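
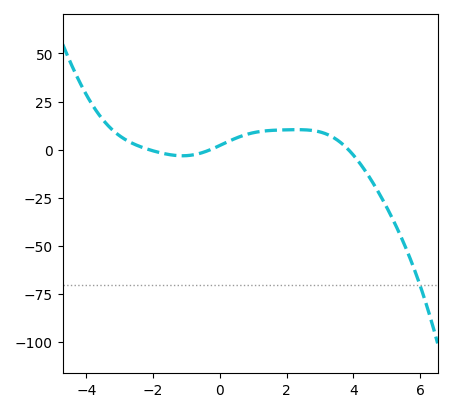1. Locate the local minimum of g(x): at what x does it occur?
-1.2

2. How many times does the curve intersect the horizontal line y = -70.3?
1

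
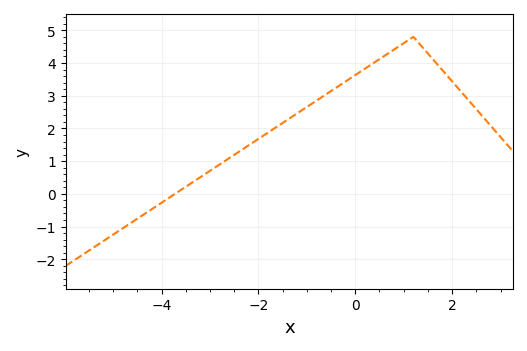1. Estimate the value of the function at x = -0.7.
2.9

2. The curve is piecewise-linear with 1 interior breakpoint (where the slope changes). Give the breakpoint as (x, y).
(1.2, 4.8)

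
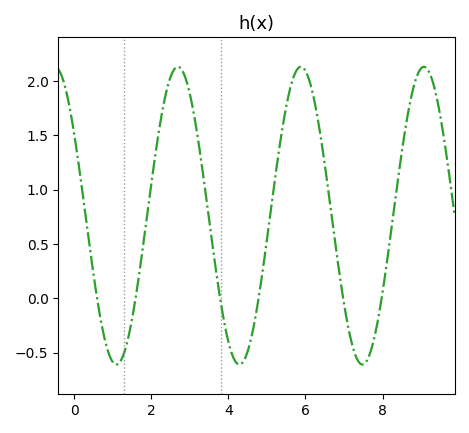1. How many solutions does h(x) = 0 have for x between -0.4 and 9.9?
6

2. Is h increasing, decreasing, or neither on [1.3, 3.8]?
neither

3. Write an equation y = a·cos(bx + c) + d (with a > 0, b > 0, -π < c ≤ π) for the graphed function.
y = 1.37cos(2x + 0.98) + 0.76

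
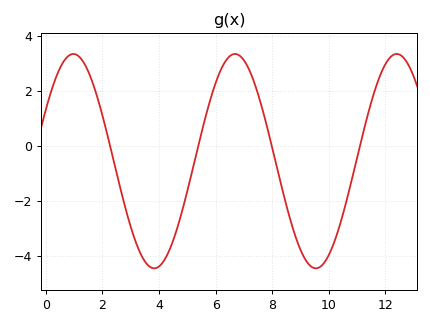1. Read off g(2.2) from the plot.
0.297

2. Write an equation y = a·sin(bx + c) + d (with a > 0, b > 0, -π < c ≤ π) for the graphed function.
y = 3.9sin(1.1x + 0.5) - 0.56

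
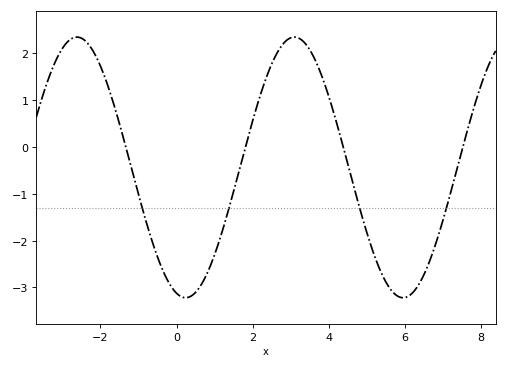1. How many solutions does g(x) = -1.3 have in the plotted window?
4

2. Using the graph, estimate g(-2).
1.7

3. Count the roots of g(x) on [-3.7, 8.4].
4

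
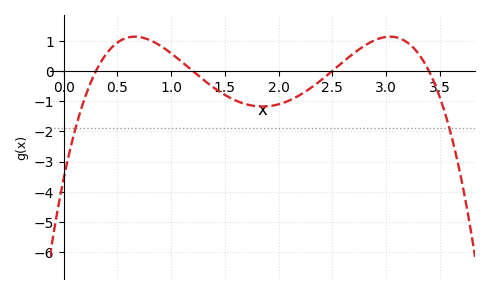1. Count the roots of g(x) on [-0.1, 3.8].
4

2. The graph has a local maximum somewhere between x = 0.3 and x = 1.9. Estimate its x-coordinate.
0.7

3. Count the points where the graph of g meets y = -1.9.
2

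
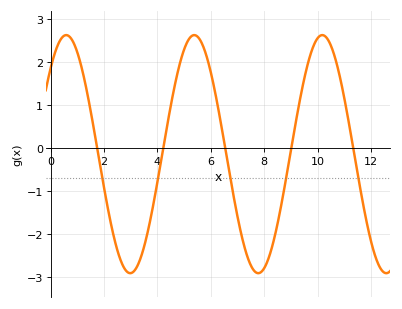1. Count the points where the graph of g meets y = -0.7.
5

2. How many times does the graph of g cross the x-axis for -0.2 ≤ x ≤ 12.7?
5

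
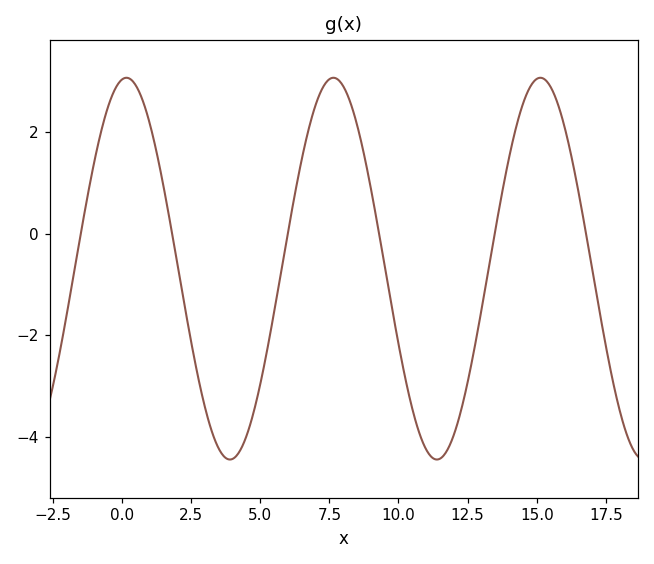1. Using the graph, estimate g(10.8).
-4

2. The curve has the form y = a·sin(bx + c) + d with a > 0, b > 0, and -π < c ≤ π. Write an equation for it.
y = 3.76sin(0.84x + 1.43) - 0.69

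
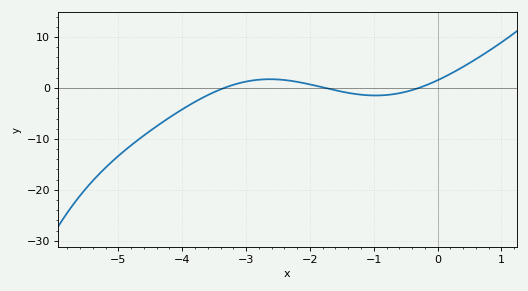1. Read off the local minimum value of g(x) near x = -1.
-1.48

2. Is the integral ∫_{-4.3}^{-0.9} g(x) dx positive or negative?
negative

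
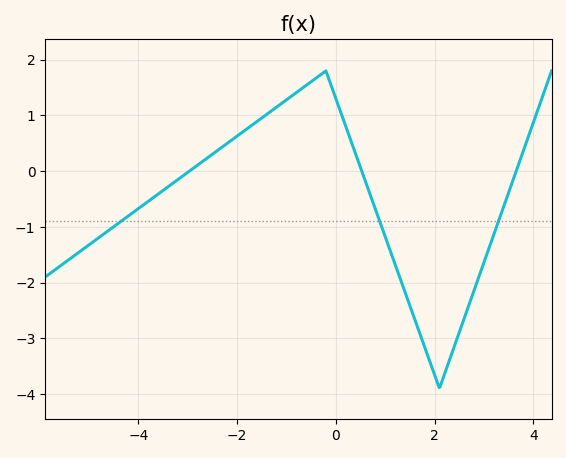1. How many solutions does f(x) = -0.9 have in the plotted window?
3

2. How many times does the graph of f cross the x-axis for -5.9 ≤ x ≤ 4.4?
3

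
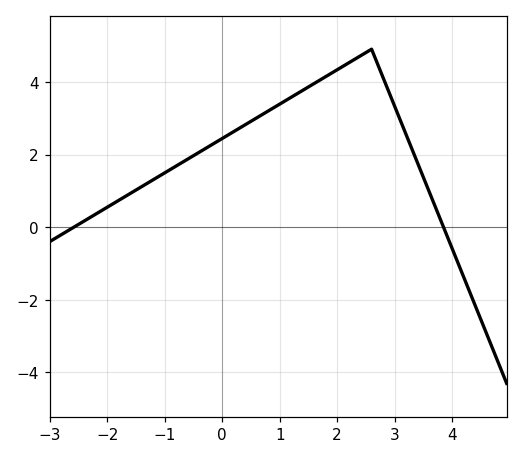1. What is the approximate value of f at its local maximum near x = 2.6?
4.9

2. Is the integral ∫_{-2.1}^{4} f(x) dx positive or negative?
positive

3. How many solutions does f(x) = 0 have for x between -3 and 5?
2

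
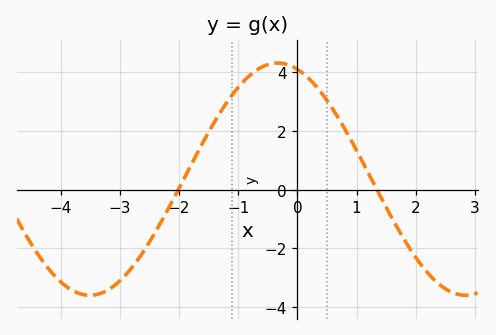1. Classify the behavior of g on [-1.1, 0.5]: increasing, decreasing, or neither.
neither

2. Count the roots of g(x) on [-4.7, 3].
2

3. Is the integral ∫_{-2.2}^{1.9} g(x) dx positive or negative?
positive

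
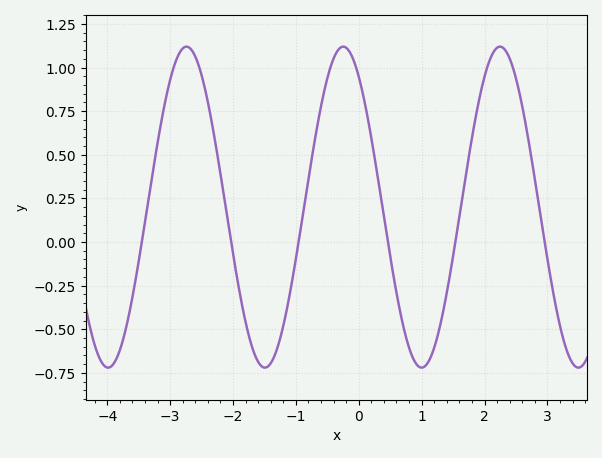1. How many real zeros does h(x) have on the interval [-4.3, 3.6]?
6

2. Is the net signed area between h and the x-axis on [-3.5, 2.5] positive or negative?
positive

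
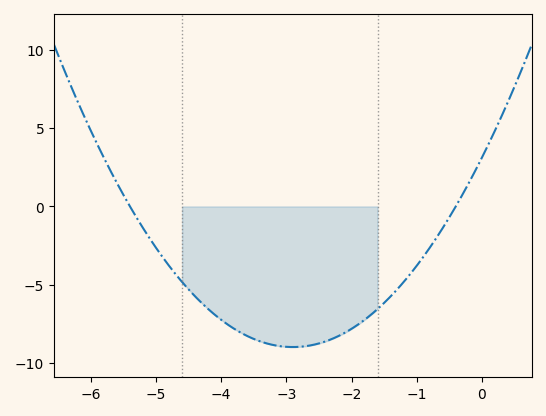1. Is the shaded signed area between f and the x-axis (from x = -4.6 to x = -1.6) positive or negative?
negative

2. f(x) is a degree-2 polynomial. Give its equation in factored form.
y = 1.44(x + 5.4)(x + 0.4)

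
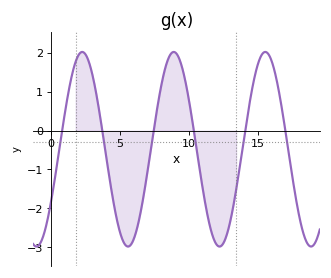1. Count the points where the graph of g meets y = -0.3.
6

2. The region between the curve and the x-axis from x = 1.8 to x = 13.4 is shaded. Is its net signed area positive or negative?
negative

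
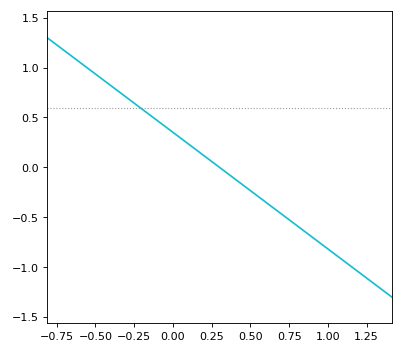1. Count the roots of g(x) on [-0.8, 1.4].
1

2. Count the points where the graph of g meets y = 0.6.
1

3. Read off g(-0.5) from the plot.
0.95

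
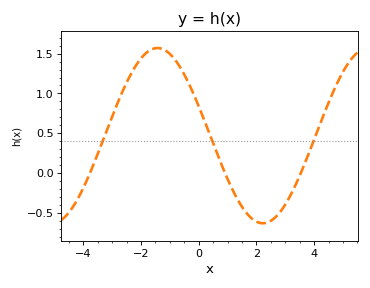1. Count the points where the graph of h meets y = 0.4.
3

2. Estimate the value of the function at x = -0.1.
0.95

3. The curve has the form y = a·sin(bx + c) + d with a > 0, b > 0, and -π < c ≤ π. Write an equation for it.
y = 1.1sin(0.86x + 2.8) + 0.47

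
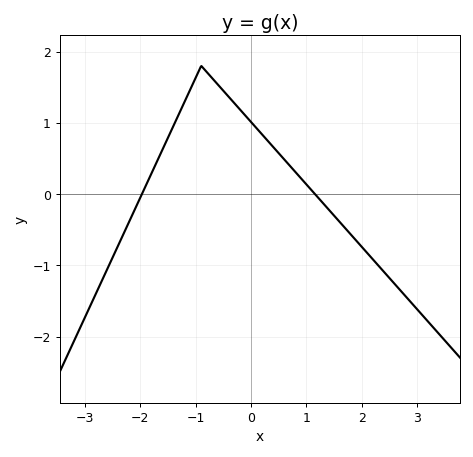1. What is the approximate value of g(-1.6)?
0.6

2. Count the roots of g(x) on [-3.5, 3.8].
2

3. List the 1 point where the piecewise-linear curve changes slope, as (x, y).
(-0.9, 1.8)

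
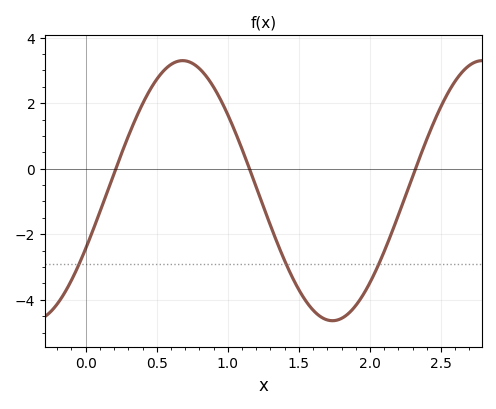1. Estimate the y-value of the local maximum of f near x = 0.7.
3.2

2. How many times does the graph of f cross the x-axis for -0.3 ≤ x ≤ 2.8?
3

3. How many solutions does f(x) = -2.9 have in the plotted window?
3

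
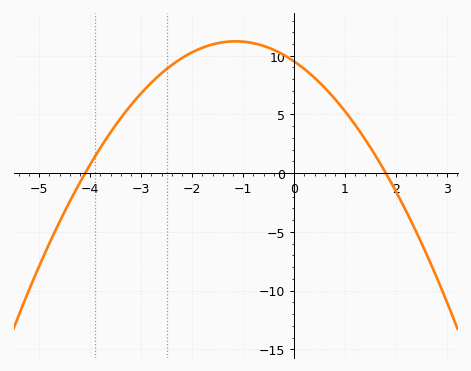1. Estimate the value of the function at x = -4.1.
0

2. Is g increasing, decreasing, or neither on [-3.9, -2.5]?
increasing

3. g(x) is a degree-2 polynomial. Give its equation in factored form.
y = -1.29(x + 4.1)(x - 1.8)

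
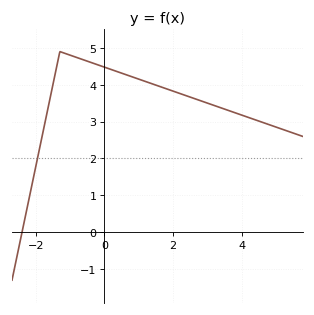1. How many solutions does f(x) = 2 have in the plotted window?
1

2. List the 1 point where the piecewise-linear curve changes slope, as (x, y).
(-1.3, 4.9)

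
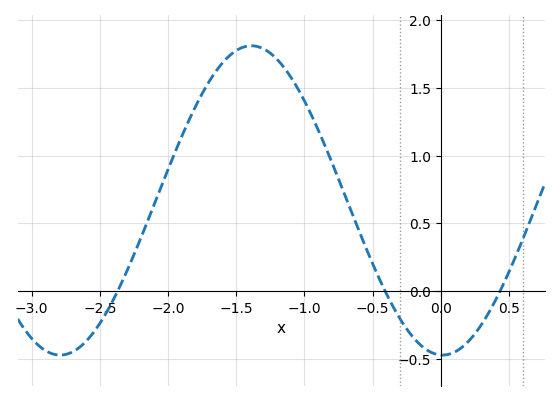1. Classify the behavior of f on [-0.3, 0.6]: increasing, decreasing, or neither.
neither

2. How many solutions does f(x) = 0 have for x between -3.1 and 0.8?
3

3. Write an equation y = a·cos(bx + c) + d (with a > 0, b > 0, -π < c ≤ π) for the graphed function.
y = 1.14cos(2.24x + 3.11) + 0.67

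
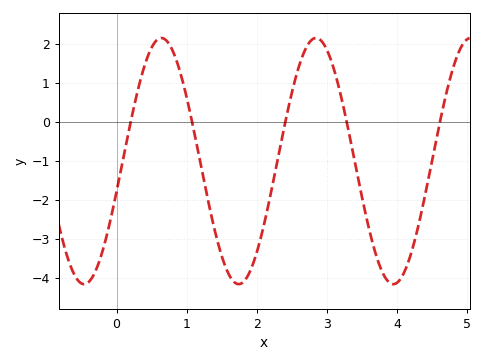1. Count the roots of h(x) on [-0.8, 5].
5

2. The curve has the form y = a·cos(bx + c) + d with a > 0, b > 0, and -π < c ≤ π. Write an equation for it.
y = 3.16cos(2.9x - 1.8) - 1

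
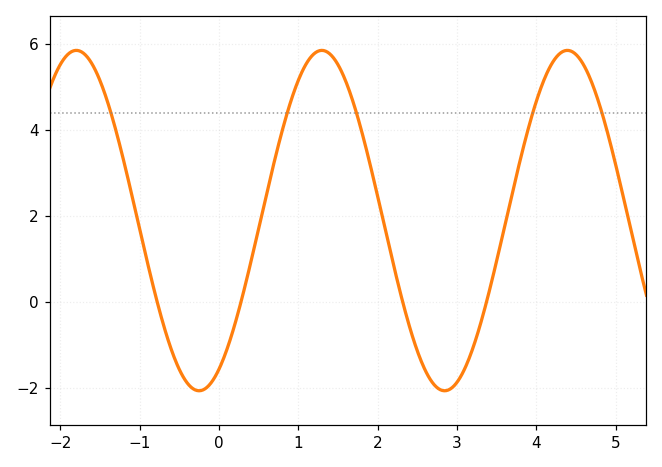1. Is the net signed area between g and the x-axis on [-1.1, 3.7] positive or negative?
positive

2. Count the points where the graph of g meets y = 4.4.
5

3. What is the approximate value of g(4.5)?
5.8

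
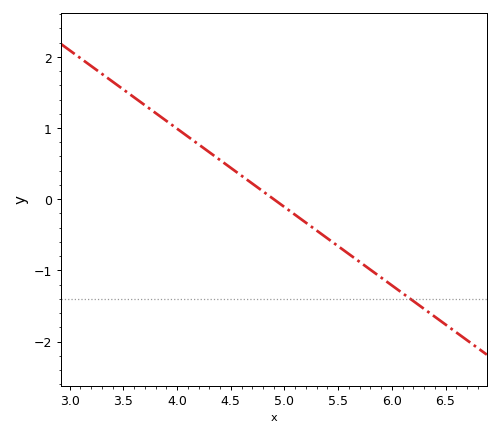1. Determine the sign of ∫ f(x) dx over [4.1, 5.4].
positive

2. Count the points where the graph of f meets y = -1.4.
1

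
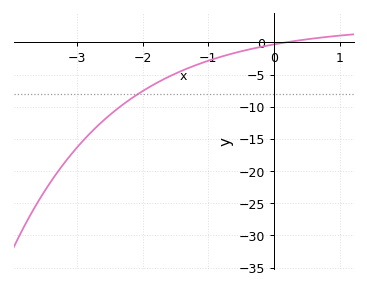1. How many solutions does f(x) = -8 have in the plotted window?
1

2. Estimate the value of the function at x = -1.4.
-4.5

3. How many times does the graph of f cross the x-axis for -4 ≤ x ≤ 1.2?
1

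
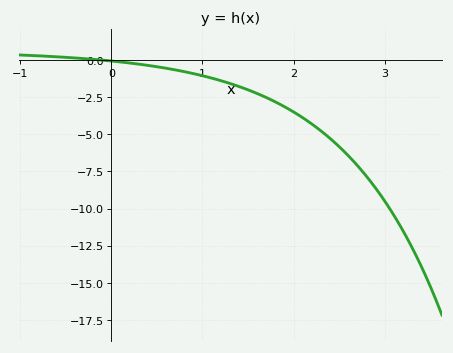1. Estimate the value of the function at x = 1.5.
-2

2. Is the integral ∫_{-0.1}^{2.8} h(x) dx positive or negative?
negative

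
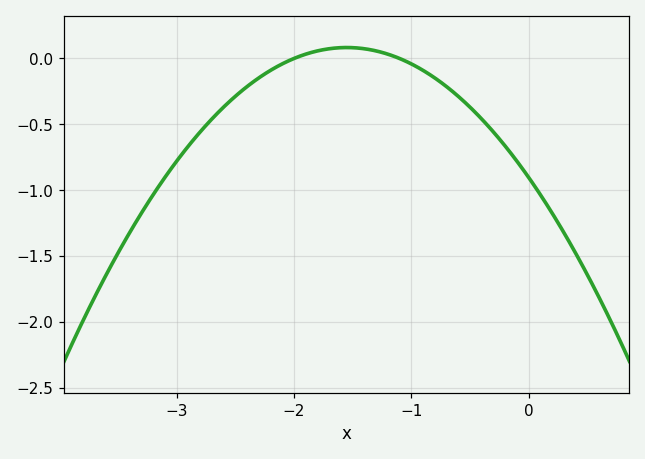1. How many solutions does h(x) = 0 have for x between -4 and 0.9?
2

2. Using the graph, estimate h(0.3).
-1.3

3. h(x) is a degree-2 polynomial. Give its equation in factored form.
y = -0.41(x + 2)(x + 1.1)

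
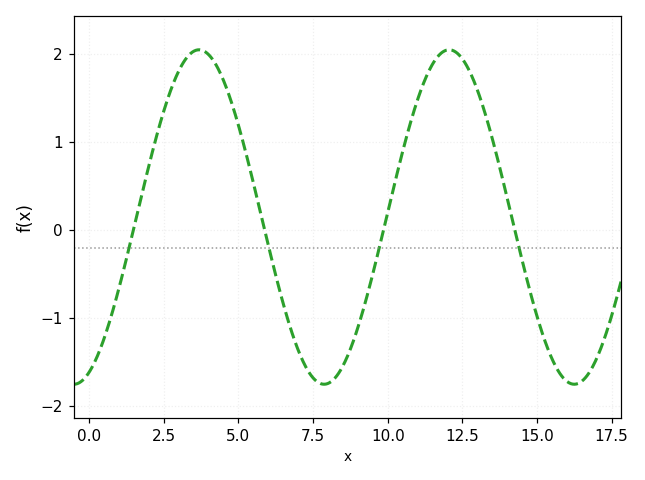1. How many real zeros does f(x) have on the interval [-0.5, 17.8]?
4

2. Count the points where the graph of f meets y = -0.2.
4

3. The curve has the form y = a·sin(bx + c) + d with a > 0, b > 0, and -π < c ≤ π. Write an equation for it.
y = 1.9sin(0.75x - 1.19) + 0.15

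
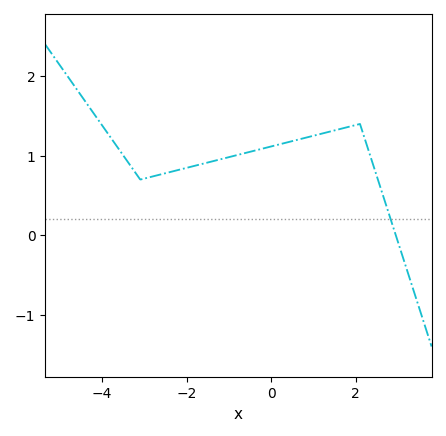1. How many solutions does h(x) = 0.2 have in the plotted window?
1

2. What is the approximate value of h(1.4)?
1.3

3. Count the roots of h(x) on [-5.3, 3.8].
1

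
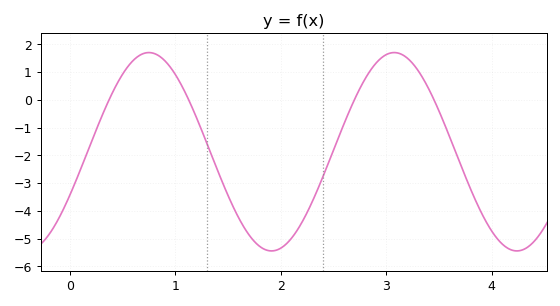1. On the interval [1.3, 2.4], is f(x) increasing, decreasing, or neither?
neither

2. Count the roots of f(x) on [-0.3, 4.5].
4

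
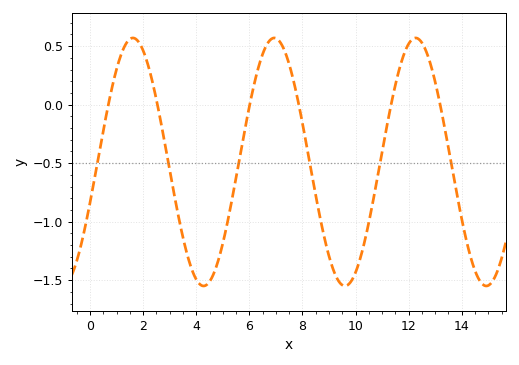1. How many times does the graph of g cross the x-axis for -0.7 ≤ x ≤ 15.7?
6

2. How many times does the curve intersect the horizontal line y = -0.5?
6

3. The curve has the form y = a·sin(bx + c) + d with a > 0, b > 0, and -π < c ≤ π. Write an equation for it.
y = 1.06sin(1.2x - 0.33) - 0.49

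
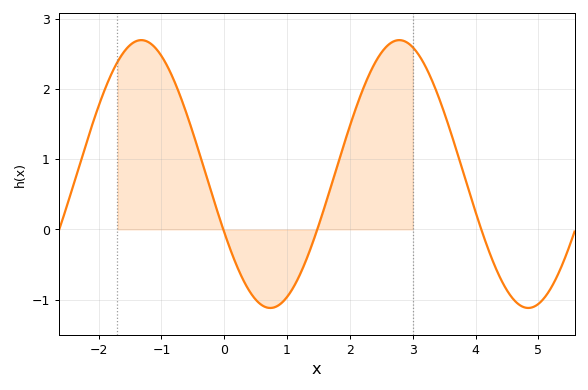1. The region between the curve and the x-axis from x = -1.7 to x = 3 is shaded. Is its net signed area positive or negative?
positive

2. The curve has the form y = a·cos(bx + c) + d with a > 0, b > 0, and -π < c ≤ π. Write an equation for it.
y = 1.91cos(1.5x + 2) + 0.79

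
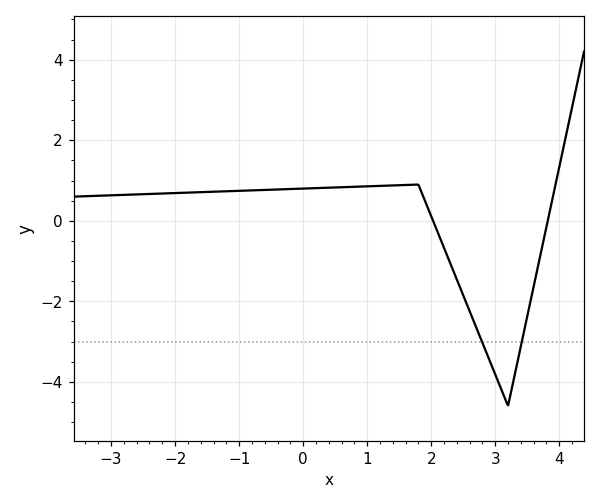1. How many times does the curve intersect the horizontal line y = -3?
2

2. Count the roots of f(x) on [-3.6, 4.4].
2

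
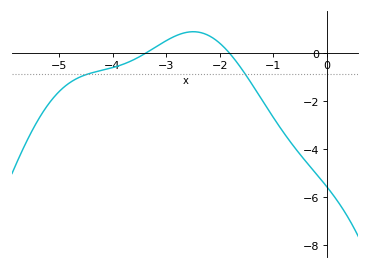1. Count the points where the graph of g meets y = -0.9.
2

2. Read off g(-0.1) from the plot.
-5.29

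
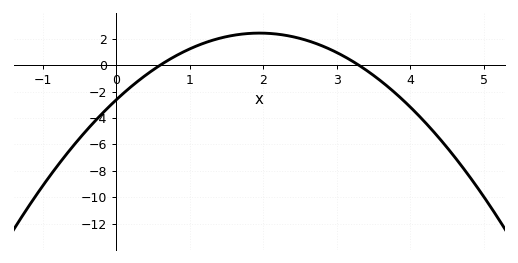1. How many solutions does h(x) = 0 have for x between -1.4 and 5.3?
2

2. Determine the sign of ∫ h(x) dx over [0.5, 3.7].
positive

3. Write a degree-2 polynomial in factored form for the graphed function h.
y = -1.33(x - 0.6)(x - 3.3)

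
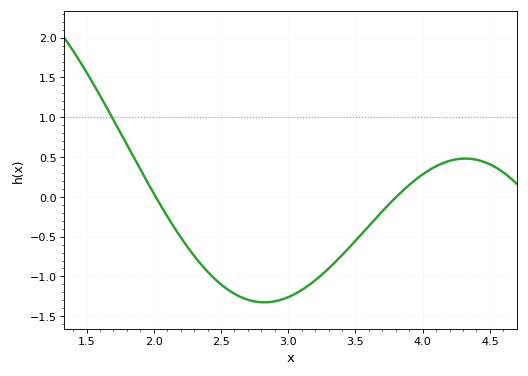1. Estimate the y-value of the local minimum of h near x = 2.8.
-1.35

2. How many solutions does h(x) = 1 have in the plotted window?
1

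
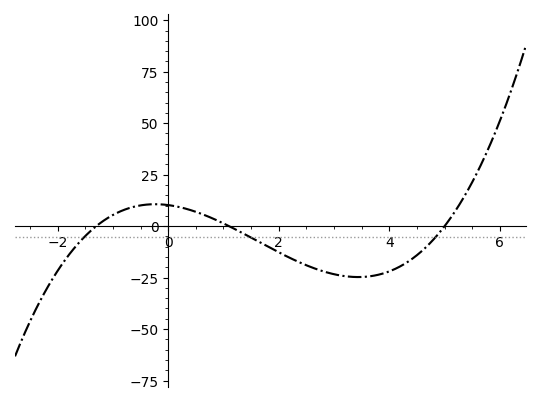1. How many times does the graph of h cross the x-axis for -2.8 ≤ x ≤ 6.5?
3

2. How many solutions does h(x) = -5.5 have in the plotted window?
3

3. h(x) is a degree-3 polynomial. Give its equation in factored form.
y = 1.43(x + 1.3)(x - 1.1)(x - 5)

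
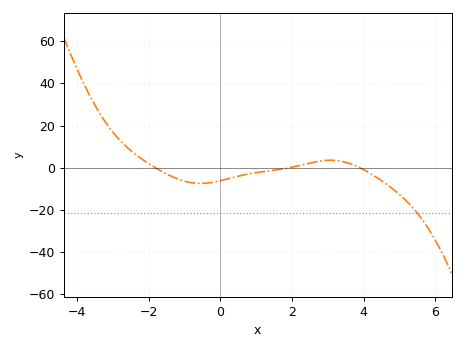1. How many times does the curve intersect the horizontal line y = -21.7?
1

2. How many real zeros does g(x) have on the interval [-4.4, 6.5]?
3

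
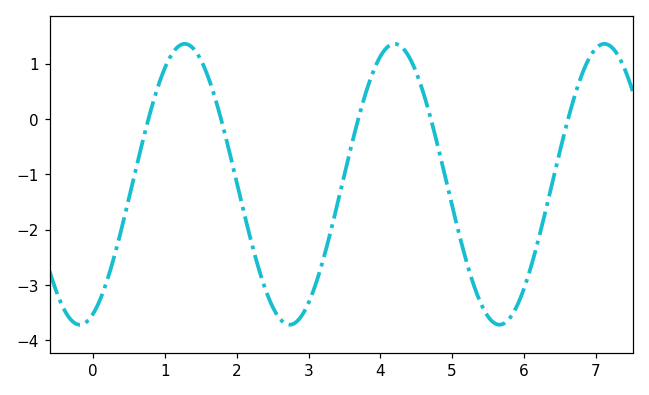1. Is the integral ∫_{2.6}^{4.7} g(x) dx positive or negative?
negative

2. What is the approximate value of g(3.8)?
0.487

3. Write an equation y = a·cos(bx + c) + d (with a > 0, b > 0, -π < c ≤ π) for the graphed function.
y = 2.54cos(2.15x - 2.74) - 1.18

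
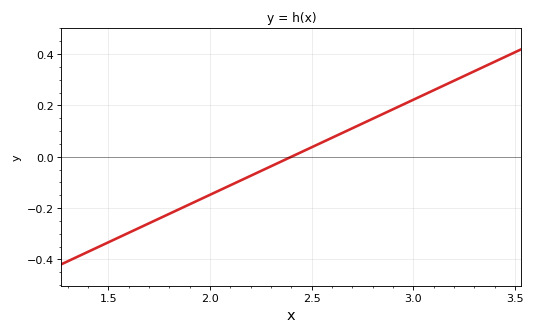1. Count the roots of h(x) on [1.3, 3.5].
1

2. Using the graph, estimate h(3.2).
0.296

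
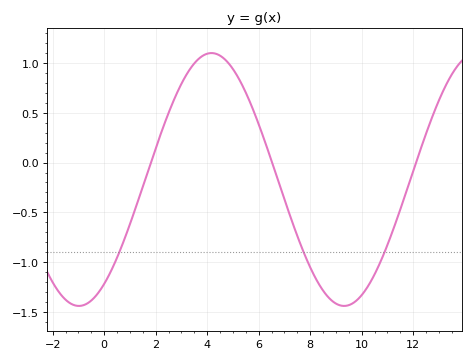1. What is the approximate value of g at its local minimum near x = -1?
-1.44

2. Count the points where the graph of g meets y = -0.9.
3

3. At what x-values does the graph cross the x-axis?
1.81, 6.52, 12.1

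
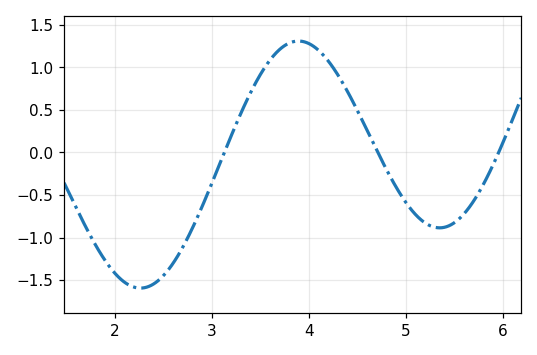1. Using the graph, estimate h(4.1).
1.2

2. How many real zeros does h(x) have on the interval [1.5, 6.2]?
3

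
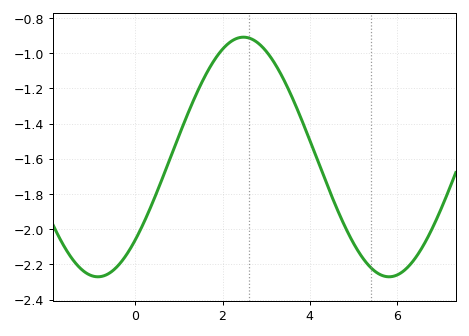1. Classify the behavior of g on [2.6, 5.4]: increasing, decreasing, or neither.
decreasing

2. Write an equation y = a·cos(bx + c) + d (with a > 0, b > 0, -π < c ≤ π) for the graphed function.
y = 0.68cos(0.94x - 2.33) - 1.59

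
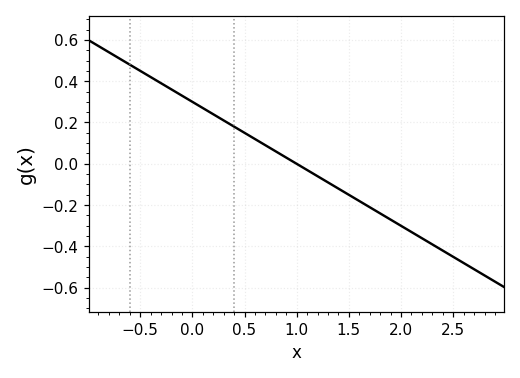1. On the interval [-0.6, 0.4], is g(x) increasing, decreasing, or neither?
decreasing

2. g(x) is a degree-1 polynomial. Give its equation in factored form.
y = -0.3(x - 1)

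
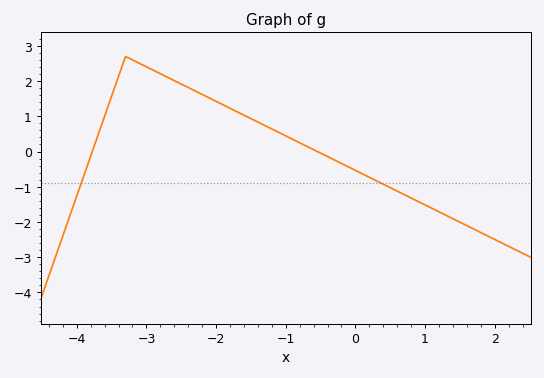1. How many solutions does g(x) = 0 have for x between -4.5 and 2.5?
2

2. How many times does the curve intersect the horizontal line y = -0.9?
2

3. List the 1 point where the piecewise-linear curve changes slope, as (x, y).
(-3.3, 2.7)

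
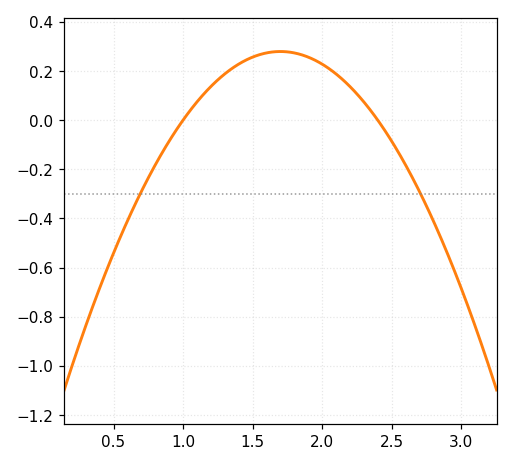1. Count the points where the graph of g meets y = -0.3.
2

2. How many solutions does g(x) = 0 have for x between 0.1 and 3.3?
2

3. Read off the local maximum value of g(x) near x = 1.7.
0.279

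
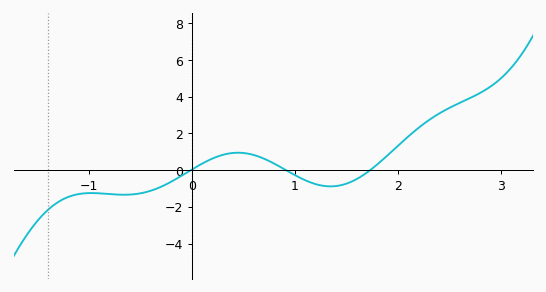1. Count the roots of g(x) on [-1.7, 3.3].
3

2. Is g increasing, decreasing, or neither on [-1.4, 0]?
neither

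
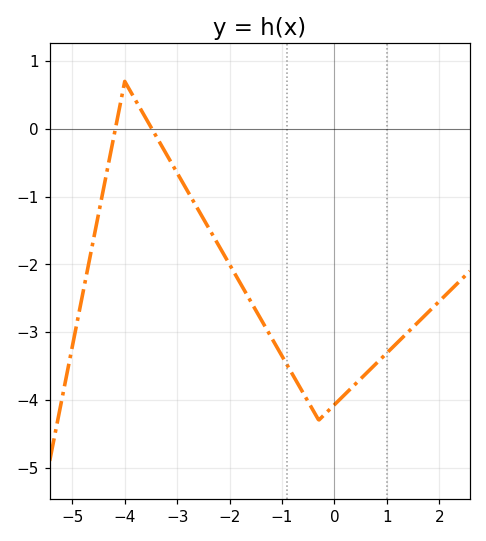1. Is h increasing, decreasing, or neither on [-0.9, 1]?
neither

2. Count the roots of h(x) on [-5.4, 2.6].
2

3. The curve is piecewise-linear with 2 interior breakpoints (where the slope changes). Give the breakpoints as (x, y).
(-4, 0.7); (-0.3, -4.3)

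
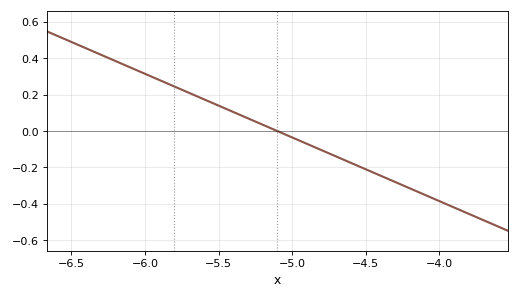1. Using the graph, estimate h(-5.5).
0.14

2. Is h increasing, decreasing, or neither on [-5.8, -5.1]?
decreasing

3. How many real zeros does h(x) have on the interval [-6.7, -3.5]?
1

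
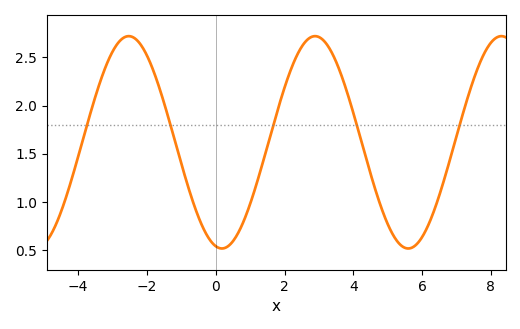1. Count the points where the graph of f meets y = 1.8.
5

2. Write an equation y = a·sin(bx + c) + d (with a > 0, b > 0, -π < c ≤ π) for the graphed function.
y = 1.1sin(1.16x - 1.78) + 1.62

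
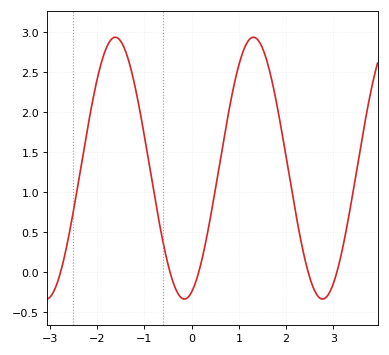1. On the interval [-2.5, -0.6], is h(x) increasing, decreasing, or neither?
neither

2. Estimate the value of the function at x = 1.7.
2.39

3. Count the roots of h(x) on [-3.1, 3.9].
5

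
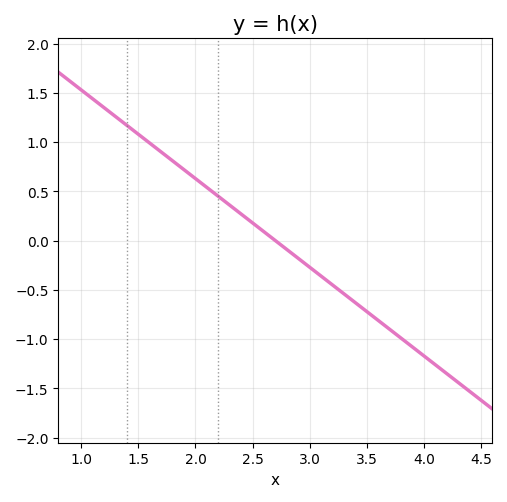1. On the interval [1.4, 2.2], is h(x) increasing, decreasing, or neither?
decreasing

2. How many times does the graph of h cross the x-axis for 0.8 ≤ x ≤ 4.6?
1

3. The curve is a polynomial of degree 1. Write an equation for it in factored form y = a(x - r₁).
y = -0.9(x - 2.7)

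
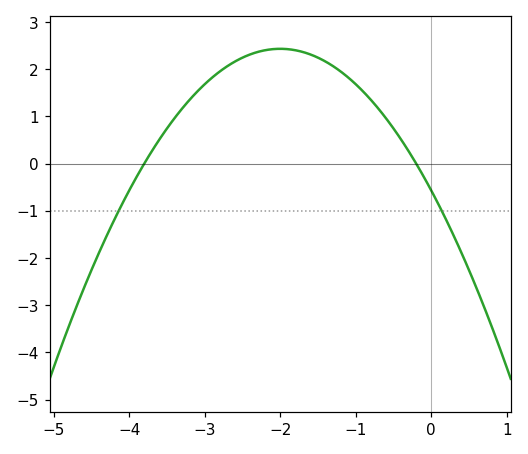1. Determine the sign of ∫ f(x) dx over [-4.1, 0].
positive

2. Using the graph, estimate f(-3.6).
0.5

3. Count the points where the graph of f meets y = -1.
2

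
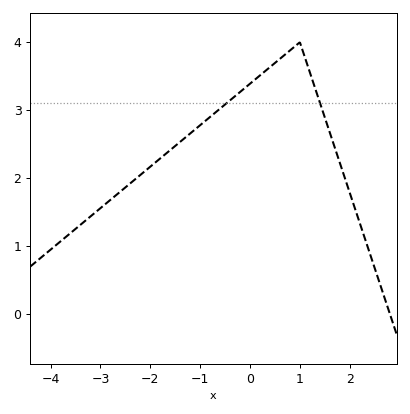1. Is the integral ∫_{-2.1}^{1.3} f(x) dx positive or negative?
positive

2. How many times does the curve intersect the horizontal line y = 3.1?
2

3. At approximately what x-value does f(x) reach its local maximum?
1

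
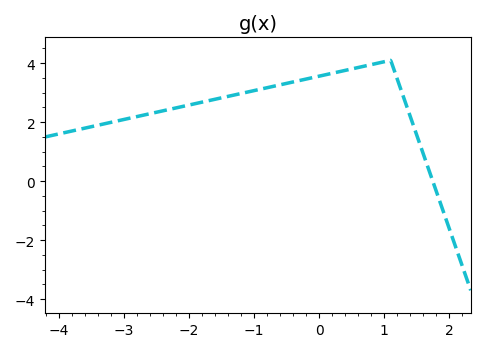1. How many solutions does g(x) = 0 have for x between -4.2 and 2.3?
1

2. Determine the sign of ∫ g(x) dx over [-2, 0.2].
positive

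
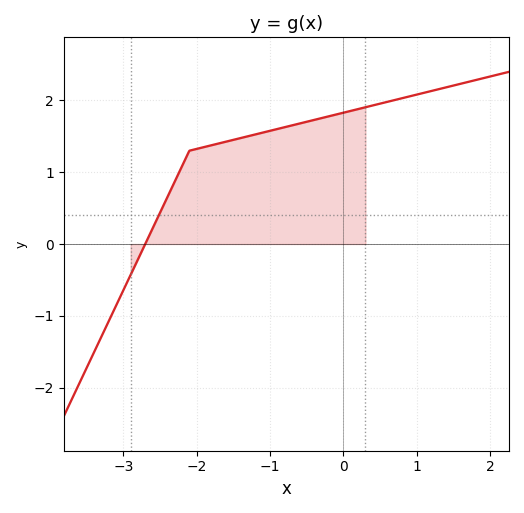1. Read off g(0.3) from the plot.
1.91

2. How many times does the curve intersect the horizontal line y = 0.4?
1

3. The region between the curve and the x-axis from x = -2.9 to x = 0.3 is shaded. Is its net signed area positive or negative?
positive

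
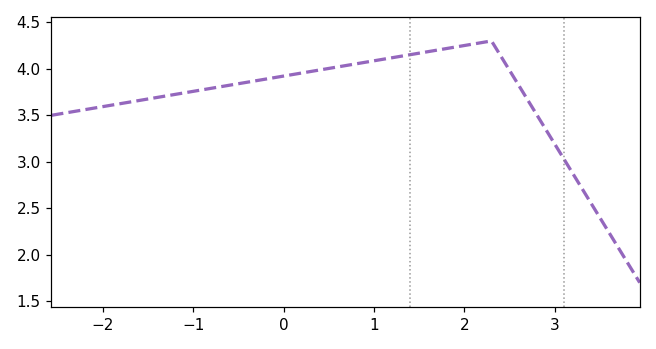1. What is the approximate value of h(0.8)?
4.05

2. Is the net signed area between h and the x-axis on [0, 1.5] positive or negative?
positive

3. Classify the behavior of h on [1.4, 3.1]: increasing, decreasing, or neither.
neither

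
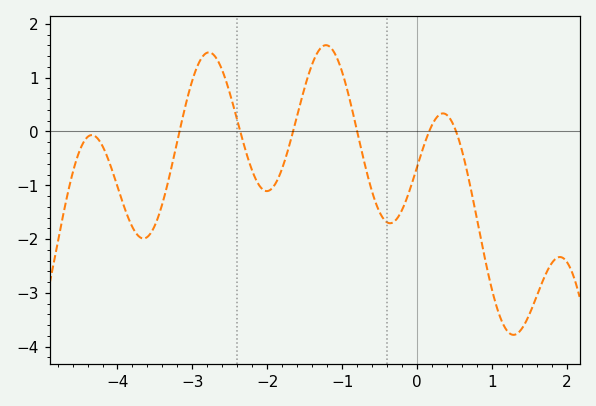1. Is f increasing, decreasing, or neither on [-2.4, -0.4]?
neither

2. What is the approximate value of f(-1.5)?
0.828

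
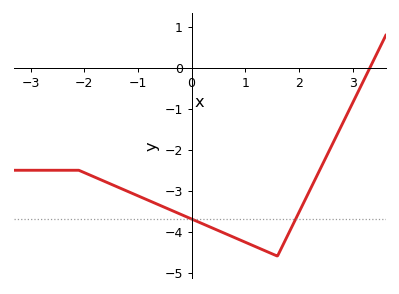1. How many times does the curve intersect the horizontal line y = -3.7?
2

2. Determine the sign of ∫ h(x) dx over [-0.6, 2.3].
negative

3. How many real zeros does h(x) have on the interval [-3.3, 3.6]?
1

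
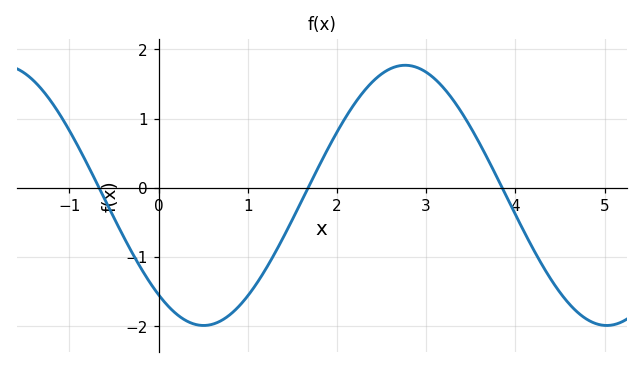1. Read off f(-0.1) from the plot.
-1.4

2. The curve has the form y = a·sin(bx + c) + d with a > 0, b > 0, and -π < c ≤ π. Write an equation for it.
y = 1.88sin(1.4x - 2.3) - 0.11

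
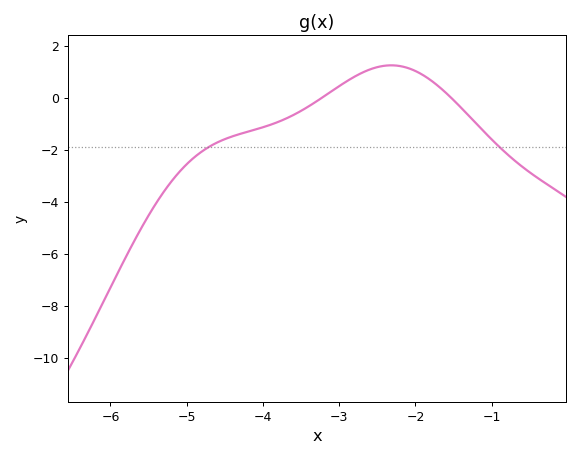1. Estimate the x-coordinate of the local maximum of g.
-2.32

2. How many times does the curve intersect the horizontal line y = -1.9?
2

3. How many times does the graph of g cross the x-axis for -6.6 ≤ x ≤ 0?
2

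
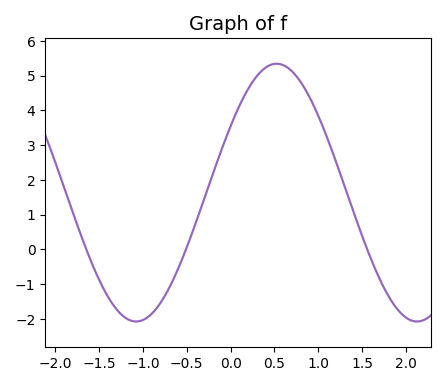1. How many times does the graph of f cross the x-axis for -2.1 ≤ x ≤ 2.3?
3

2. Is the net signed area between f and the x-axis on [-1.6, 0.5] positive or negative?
positive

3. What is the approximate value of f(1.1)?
3.2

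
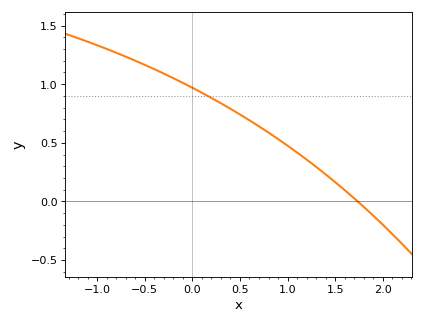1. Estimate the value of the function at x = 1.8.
-0.05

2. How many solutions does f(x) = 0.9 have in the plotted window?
1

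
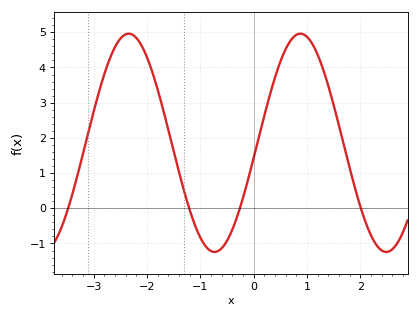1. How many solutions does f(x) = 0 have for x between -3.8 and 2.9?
4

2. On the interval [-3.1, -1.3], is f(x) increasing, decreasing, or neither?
neither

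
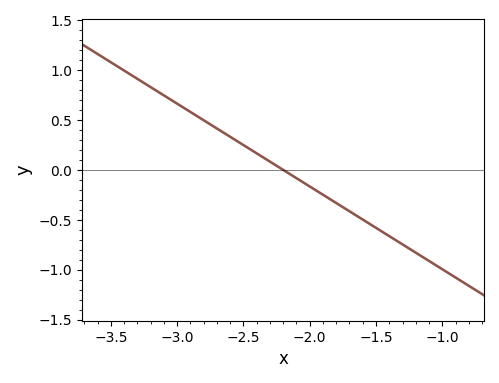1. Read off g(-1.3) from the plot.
-0.75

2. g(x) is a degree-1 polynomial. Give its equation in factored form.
y = -0.83(x + 2.2)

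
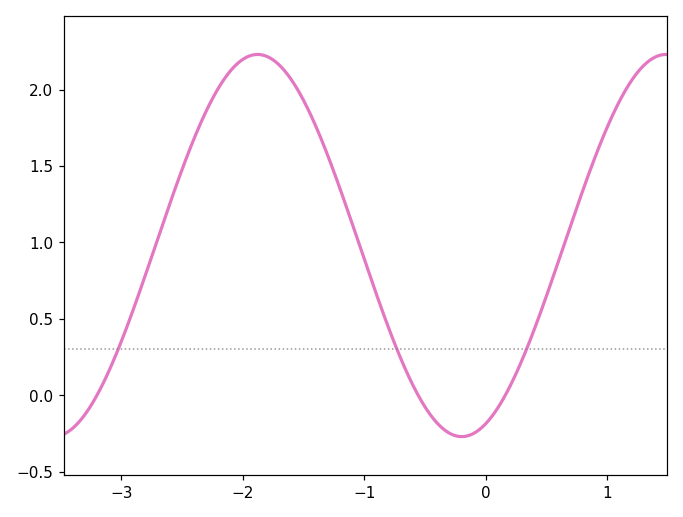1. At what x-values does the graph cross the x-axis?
-3.2, -0.6, 0.2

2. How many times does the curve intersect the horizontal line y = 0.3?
3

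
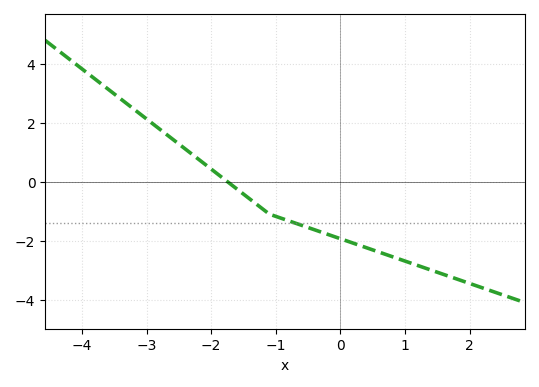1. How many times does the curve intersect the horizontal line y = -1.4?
1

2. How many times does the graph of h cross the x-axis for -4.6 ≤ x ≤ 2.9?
1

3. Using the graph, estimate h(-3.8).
3.49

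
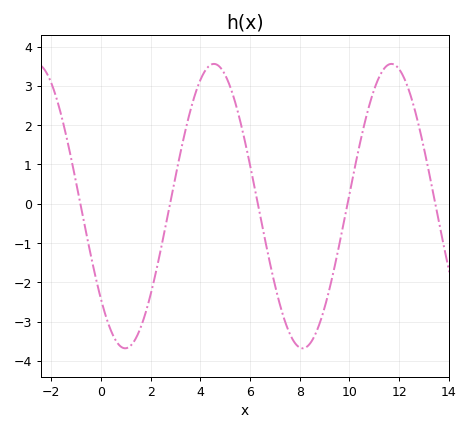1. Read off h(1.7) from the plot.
-2.97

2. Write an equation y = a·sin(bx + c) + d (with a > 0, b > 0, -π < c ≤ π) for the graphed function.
y = 3.62sin(0.88x - 2.43) - 0.06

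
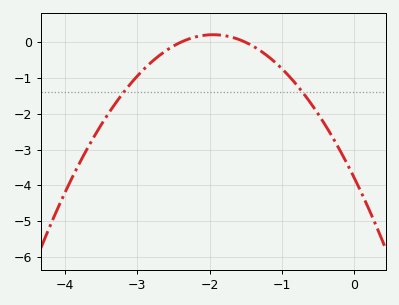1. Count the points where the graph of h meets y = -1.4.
2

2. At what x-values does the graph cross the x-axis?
-2.4, -1.5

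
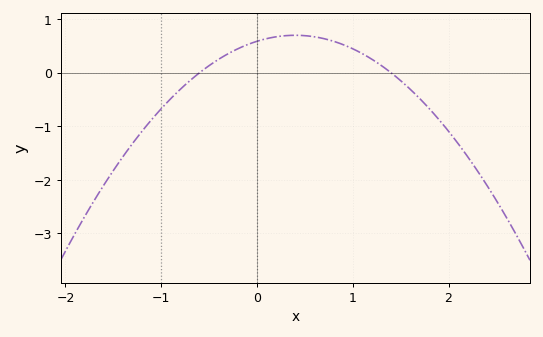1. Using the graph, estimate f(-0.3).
0.357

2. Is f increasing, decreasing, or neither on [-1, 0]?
increasing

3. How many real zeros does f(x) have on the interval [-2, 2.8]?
2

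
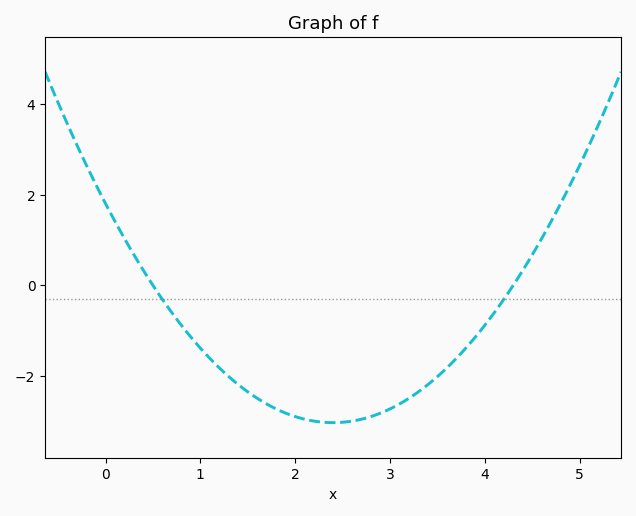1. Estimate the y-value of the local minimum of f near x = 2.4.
-3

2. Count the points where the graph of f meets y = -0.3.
2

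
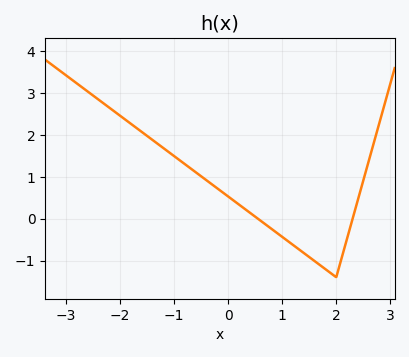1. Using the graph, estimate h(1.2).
-0.627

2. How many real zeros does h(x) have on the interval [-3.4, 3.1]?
2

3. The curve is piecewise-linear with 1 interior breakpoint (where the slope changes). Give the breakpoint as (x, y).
(2, -1.4)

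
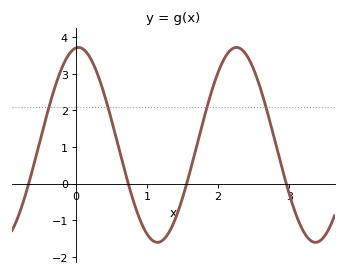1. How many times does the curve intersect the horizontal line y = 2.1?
4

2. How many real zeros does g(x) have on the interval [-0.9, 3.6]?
4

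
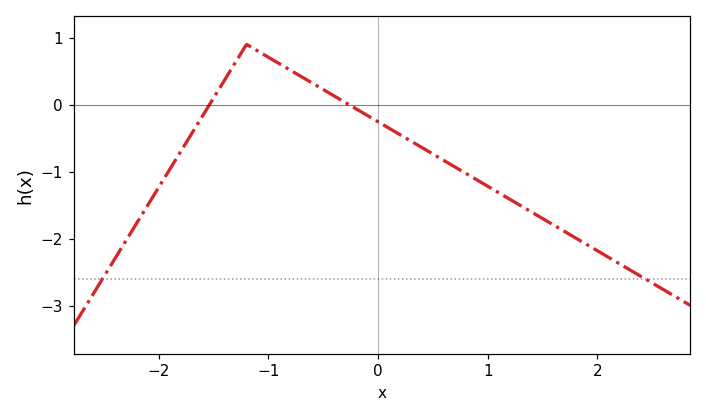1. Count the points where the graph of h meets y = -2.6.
2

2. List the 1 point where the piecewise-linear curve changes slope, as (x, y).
(-1.2, 0.9)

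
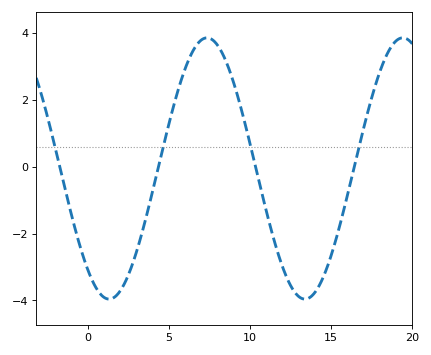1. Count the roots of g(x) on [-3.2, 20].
4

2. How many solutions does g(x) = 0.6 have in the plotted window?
4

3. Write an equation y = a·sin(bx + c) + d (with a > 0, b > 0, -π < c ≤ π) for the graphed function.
y = 3.91sin(0.52x - 2.25) - 0.05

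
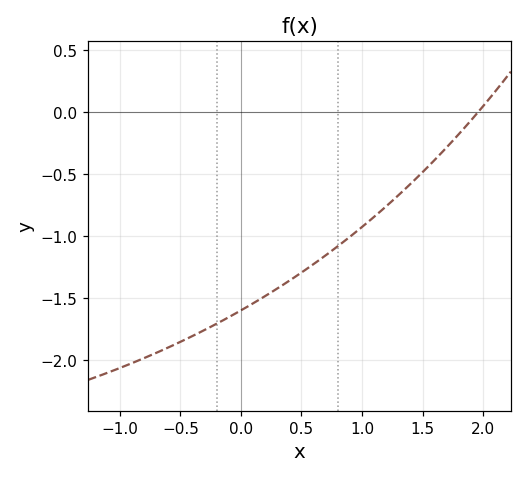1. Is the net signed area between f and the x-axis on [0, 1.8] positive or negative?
negative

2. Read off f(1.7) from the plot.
-0.3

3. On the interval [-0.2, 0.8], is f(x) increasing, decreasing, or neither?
increasing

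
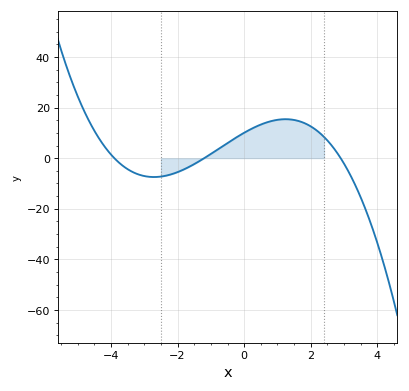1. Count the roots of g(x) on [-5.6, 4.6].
3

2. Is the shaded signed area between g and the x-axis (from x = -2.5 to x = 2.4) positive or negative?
positive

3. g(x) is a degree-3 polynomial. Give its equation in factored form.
y = -0.74(x + 3.9)(x + 1.2)(x - 2.9)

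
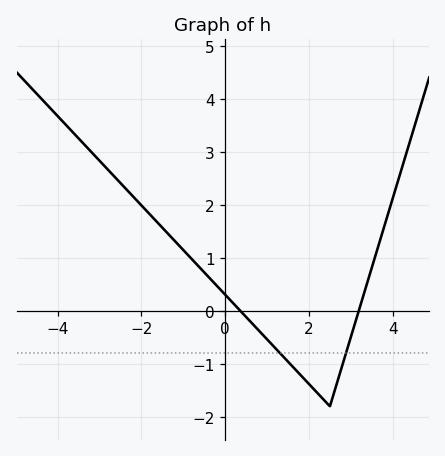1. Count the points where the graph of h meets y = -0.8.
2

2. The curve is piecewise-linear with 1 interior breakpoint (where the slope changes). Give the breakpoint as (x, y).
(2.5, -1.8)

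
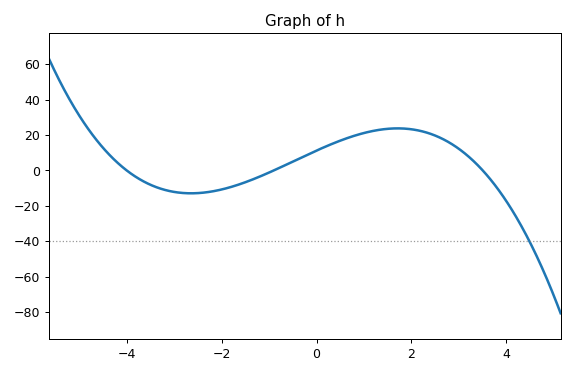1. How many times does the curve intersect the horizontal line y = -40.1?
1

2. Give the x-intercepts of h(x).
-4, -0.8, 3.4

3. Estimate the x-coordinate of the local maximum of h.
1.8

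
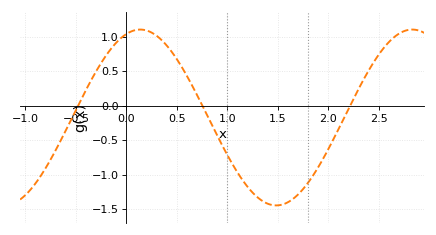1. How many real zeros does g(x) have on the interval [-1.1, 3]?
3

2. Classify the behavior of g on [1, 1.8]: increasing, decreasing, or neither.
neither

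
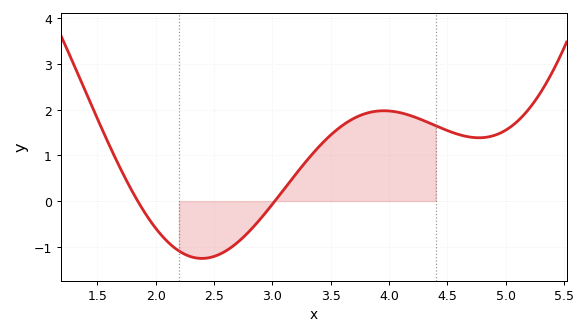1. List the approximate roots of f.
1.85, 3.02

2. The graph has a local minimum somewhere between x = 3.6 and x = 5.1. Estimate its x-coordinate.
4.77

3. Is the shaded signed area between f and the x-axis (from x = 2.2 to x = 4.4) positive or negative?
positive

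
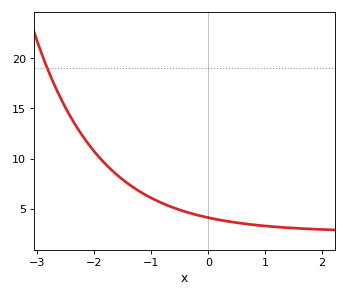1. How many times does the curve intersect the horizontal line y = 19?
1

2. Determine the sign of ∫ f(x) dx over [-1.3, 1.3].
positive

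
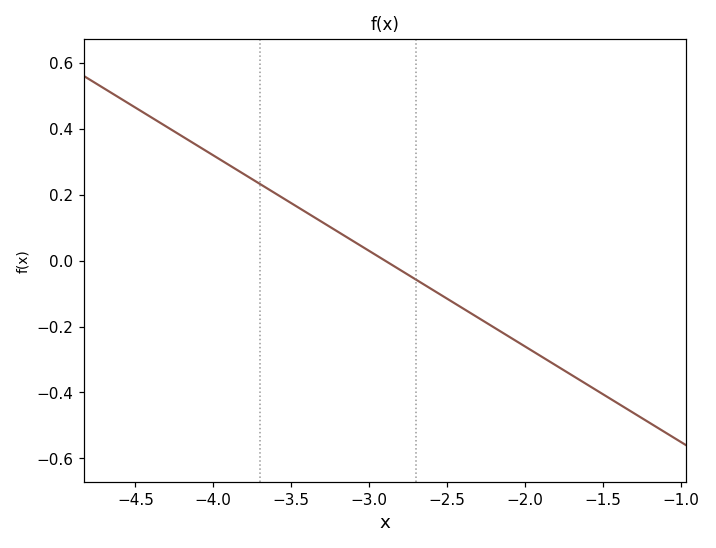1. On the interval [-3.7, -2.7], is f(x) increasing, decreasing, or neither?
decreasing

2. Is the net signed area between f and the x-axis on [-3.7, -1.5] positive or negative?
negative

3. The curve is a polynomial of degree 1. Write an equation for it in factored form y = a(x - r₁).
y = -0.29(x + 2.9)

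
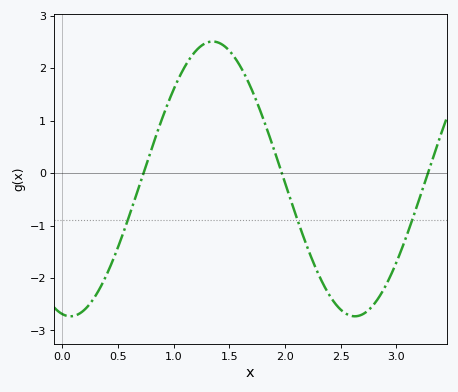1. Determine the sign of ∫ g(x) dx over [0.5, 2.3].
positive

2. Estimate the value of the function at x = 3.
-1.7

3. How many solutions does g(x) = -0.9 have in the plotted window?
3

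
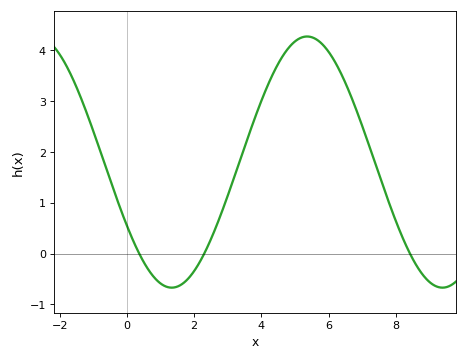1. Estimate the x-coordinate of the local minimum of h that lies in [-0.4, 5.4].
1.4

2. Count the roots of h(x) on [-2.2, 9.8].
3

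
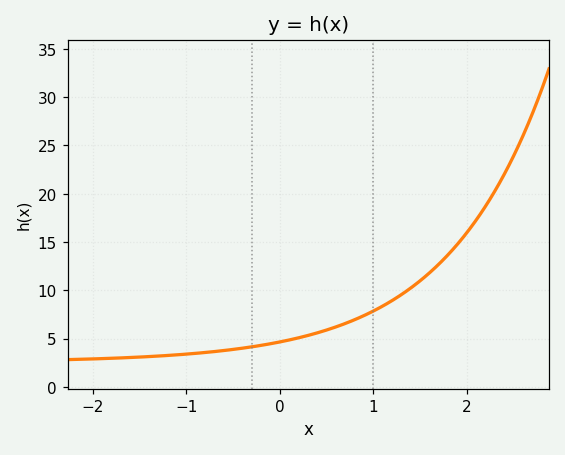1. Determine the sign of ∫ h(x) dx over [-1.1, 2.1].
positive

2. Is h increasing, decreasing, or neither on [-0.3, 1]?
increasing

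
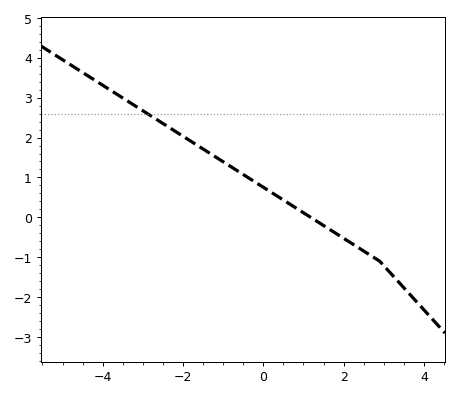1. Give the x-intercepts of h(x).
1.18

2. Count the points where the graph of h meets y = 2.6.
1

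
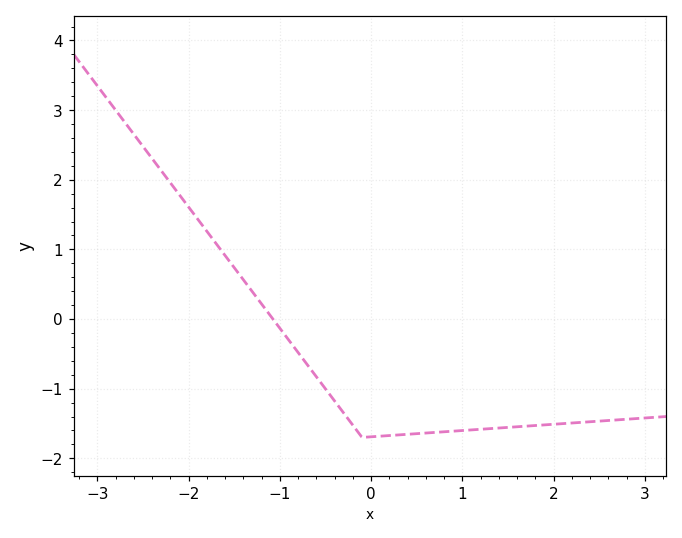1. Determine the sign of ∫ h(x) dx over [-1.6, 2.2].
negative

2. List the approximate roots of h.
-1.08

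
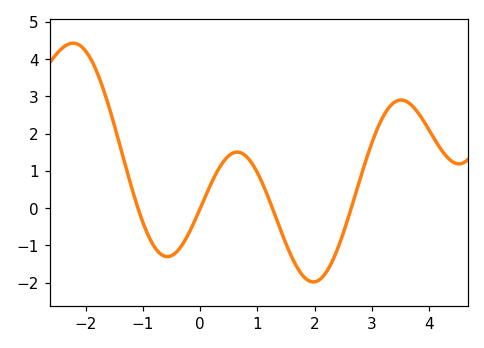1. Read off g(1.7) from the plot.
-1.61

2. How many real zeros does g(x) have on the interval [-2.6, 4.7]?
4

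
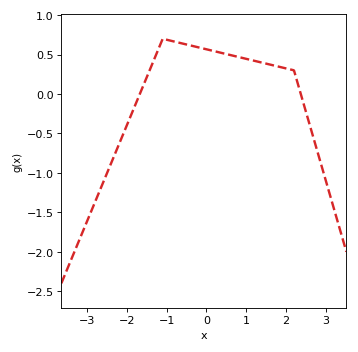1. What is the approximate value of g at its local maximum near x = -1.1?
0.7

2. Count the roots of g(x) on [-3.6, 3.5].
2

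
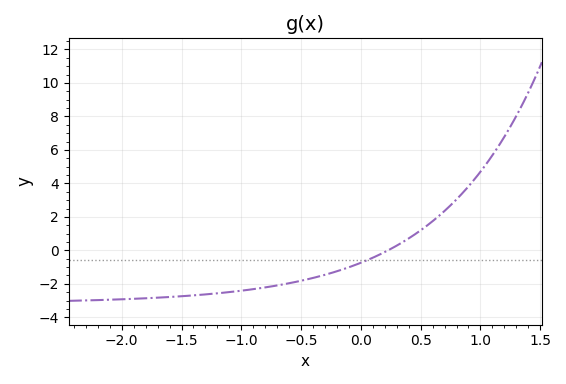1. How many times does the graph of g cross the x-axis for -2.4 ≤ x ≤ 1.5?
1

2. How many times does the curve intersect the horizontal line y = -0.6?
1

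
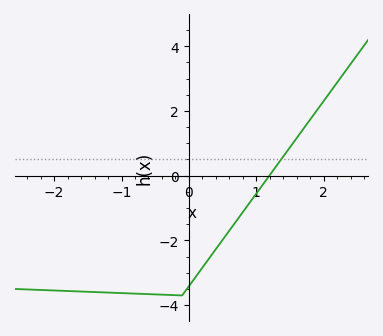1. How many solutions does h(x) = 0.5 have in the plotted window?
1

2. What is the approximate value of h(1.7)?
1.45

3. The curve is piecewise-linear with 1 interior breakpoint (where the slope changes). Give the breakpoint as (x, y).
(-0.1, -3.7)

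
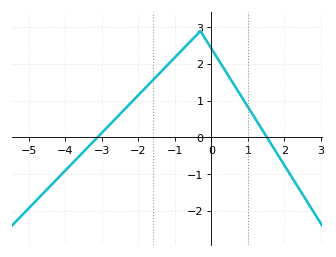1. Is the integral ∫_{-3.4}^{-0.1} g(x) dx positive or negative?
positive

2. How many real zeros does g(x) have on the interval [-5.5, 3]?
2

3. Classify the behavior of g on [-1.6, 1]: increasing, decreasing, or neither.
neither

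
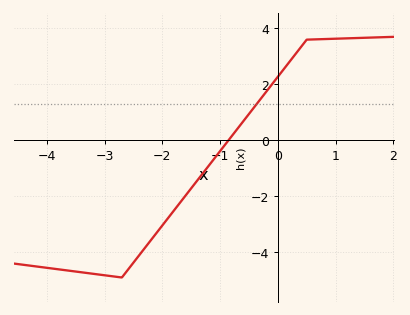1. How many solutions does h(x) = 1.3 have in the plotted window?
1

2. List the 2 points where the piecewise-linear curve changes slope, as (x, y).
(-2.7, -4.9); (0.5, 3.6)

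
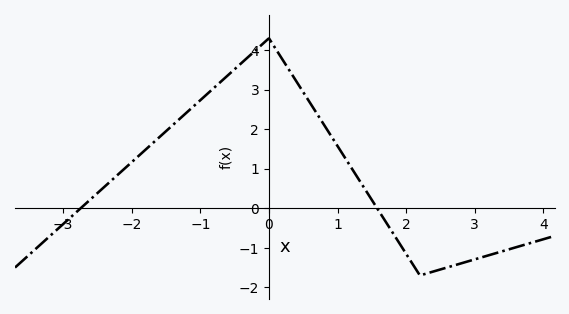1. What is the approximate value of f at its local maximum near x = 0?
4.3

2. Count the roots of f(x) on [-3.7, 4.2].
2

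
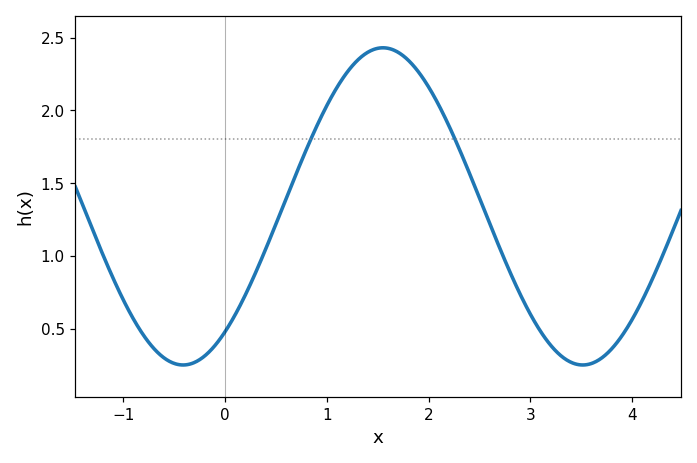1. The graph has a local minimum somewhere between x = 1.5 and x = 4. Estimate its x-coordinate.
3.51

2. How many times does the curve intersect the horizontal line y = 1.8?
2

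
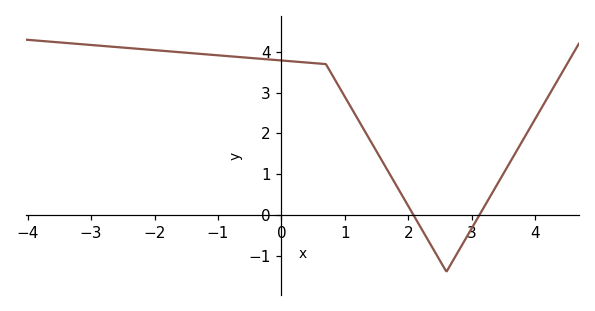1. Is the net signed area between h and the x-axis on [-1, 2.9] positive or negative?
positive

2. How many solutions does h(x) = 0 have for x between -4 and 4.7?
2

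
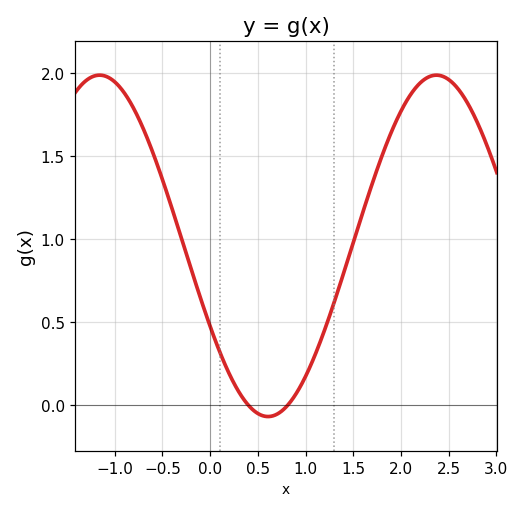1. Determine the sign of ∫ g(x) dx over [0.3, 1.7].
positive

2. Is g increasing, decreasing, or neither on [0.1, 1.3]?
neither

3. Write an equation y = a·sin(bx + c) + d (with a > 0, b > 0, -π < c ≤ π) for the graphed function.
y = 1.03sin(1.8x - 2.6) + 0.96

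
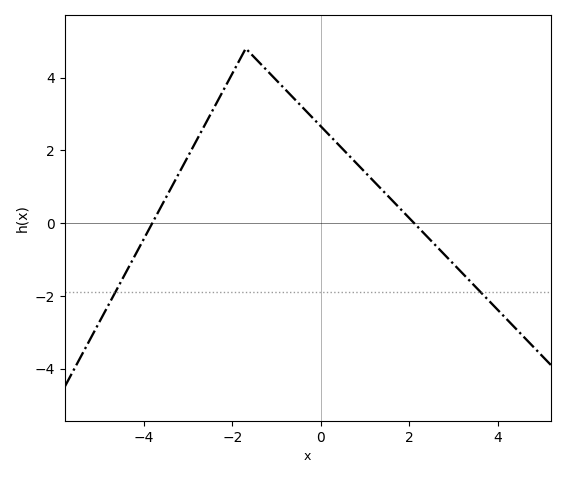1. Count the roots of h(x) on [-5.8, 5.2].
2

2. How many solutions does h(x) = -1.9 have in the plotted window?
2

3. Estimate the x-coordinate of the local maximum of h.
-1.6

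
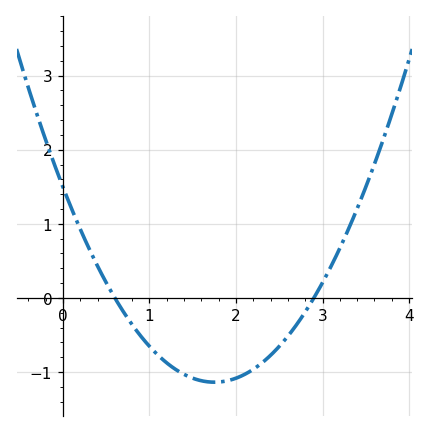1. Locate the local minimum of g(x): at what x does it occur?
1.75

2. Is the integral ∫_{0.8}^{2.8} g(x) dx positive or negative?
negative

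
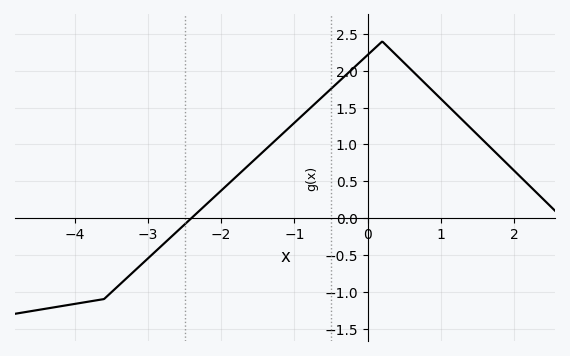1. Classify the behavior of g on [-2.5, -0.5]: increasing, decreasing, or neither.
increasing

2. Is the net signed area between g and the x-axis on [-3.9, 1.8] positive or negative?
positive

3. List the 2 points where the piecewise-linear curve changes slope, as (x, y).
(-3.6, -1.1); (0.2, 2.4)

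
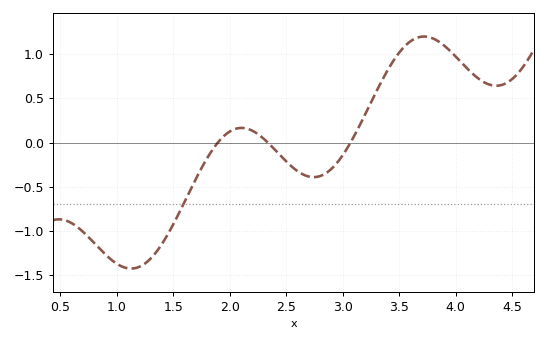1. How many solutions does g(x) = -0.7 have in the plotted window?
1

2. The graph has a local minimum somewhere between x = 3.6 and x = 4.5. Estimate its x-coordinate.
4.36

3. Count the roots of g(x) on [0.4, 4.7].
3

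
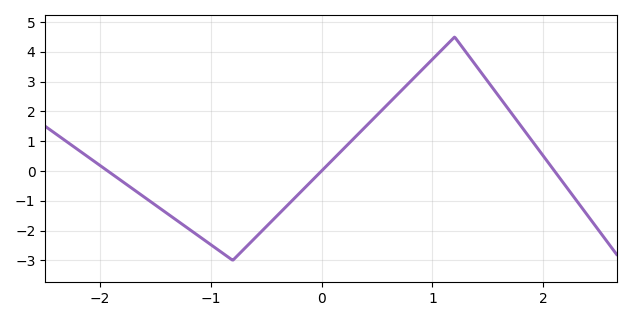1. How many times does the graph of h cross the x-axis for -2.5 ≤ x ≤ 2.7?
3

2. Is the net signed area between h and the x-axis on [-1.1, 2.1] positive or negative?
positive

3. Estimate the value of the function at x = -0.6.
-2.25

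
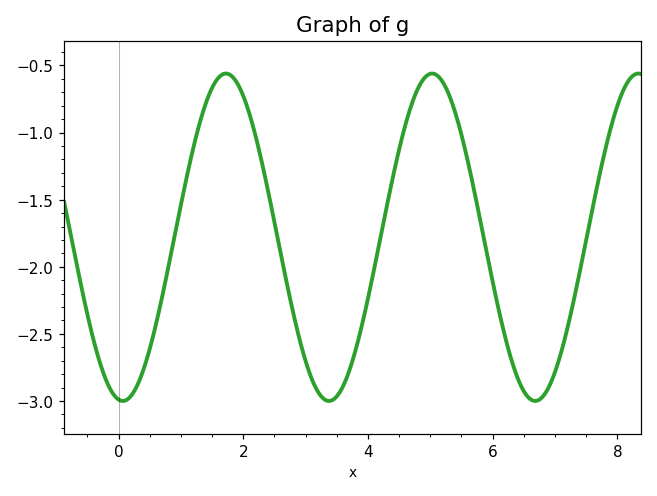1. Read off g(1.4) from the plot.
-0.8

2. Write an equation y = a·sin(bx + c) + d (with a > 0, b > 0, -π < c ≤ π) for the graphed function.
y = 1.22sin(1.9x - 1.7) - 1.78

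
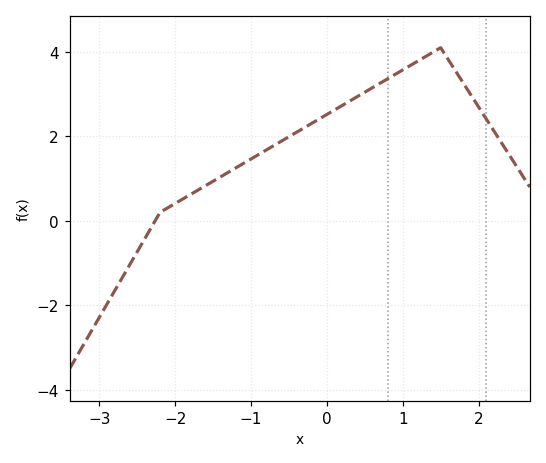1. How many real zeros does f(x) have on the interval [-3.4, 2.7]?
1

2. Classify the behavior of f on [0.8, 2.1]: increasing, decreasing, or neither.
neither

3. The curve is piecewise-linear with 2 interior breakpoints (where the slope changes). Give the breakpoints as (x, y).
(-2.2, 0.2); (1.5, 4.1)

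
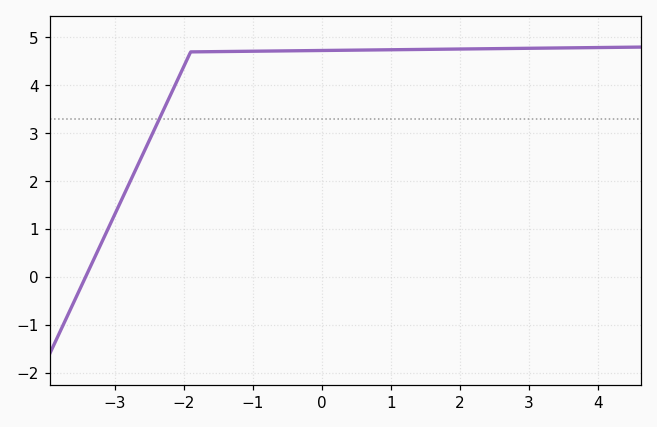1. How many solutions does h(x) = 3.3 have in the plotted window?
1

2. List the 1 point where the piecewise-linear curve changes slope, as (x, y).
(-1.9, 4.7)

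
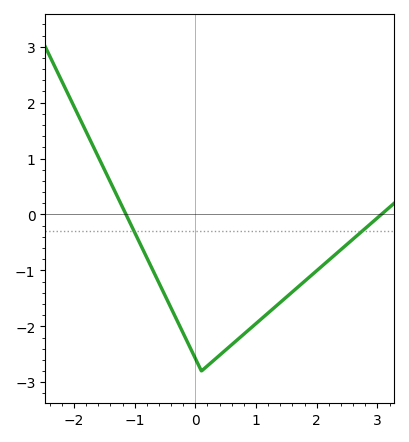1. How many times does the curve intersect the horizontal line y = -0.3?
2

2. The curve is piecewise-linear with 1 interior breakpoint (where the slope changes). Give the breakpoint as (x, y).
(0.1, -2.8)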